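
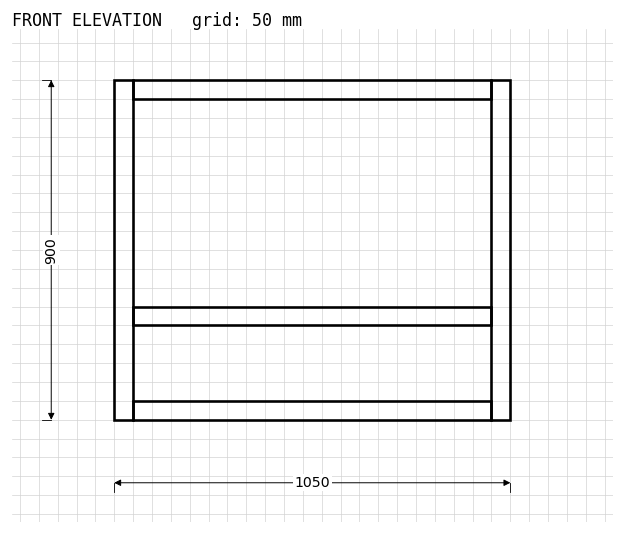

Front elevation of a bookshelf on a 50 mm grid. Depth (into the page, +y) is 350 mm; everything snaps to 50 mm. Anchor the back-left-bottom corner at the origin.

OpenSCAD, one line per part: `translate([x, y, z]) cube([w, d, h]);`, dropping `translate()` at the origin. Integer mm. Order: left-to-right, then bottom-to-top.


cube([50, 350, 900]);
translate([50, 0, 0]) cube([950, 350, 50]);
translate([50, 0, 250]) cube([950, 350, 50]);
translate([50, 0, 850]) cube([950, 350, 50]);
translate([1000, 0, 0]) cube([50, 350, 900]);


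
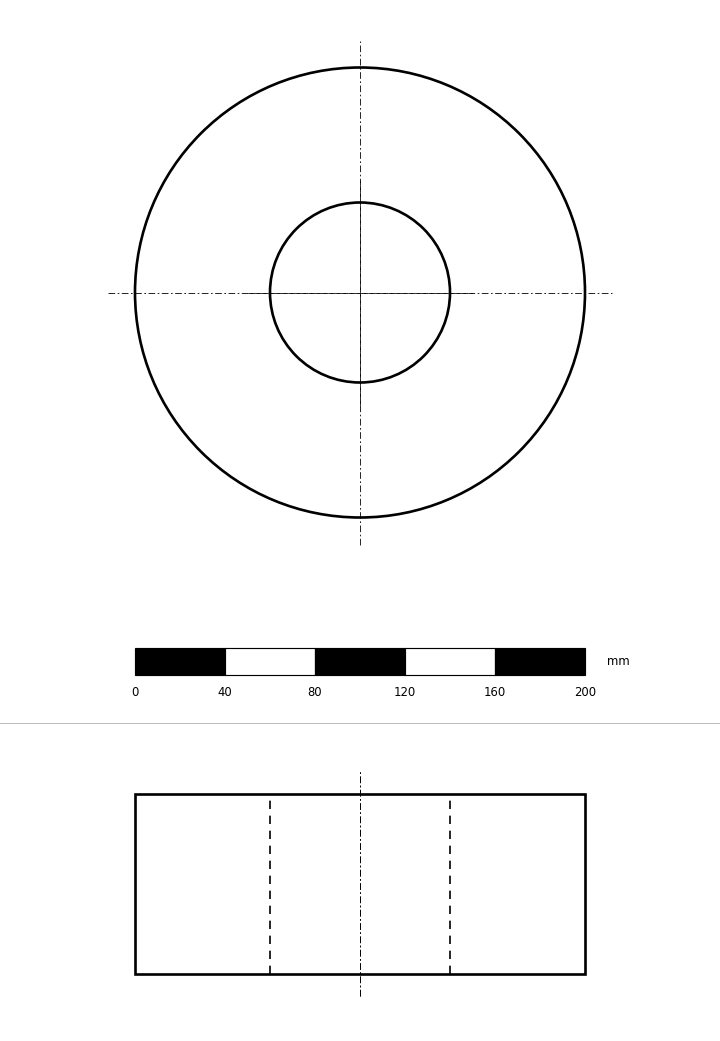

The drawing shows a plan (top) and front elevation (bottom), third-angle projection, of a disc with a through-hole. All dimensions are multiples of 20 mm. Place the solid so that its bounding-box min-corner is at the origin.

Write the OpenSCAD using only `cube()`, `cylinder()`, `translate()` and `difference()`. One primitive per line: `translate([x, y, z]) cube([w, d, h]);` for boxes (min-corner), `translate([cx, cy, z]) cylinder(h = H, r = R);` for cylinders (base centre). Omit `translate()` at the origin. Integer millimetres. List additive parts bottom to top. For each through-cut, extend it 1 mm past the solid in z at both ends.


difference() {
  translate([100, 100, 0]) cylinder(h = 80, r = 100);
  translate([100, 100, -1]) cylinder(h = 82, r = 40);
}


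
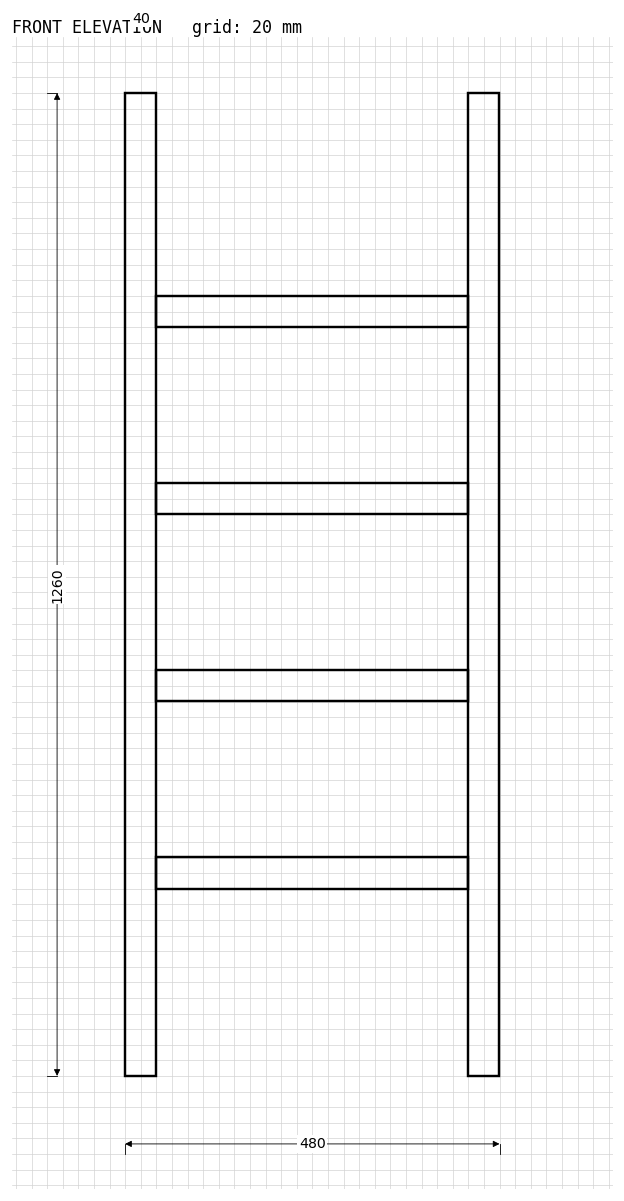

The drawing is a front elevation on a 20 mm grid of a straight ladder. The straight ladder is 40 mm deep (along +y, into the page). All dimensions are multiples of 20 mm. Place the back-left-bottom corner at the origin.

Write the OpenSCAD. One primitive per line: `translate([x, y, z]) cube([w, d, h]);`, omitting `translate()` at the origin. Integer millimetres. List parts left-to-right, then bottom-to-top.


cube([40, 40, 1260]);
translate([40, 0, 240]) cube([400, 40, 40]);
translate([40, 0, 480]) cube([400, 40, 40]);
translate([40, 0, 720]) cube([400, 40, 40]);
translate([40, 0, 960]) cube([400, 40, 40]);
translate([440, 0, 0]) cube([40, 40, 1260]);


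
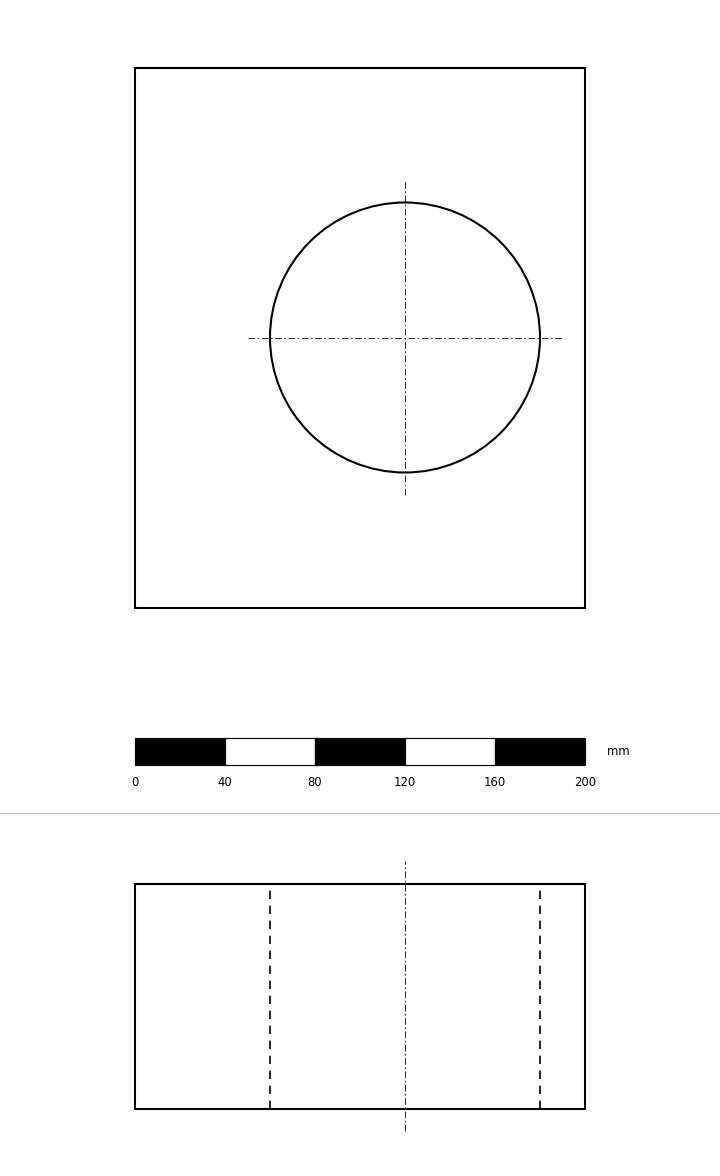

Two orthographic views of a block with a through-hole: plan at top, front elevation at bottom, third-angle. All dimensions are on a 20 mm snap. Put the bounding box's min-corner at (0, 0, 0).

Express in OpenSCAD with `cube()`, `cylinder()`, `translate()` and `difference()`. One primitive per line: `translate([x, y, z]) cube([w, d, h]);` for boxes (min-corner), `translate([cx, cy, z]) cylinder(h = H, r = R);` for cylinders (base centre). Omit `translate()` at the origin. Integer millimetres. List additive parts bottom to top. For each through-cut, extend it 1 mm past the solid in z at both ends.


difference() {
  cube([200, 240, 100]);
  translate([120, 120, -1]) cylinder(h = 102, r = 60);
}


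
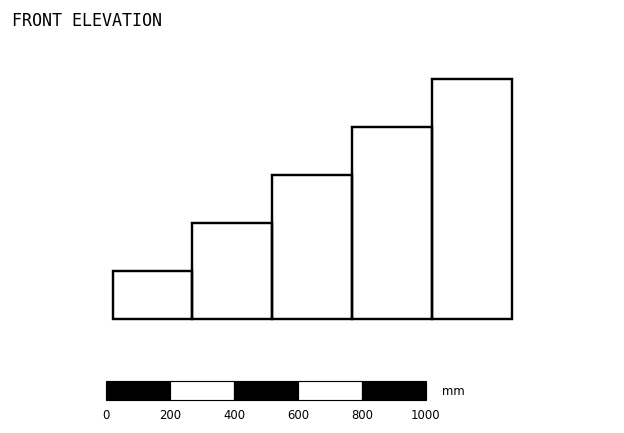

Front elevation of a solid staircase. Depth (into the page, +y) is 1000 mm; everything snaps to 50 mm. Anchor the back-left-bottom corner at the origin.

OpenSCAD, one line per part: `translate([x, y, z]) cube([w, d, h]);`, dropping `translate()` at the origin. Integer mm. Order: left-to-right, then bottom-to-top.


cube([250, 1000, 150]);
translate([250, 0, 0]) cube([250, 1000, 300]);
translate([500, 0, 0]) cube([250, 1000, 450]);
translate([750, 0, 0]) cube([250, 1000, 600]);
translate([1000, 0, 0]) cube([250, 1000, 750]);


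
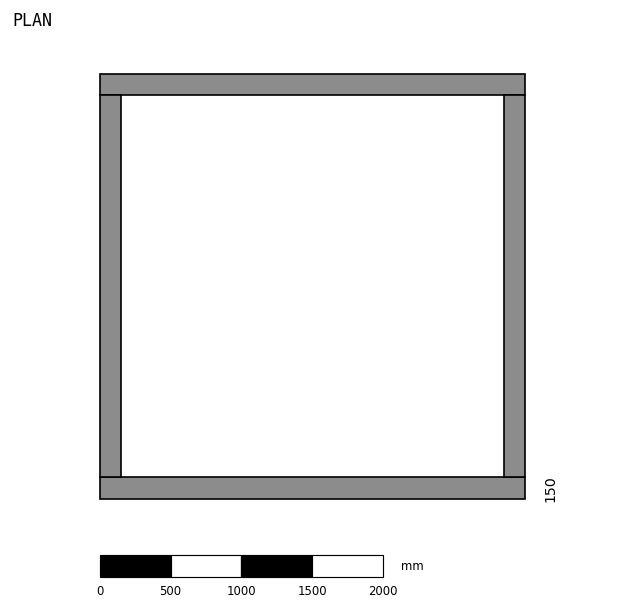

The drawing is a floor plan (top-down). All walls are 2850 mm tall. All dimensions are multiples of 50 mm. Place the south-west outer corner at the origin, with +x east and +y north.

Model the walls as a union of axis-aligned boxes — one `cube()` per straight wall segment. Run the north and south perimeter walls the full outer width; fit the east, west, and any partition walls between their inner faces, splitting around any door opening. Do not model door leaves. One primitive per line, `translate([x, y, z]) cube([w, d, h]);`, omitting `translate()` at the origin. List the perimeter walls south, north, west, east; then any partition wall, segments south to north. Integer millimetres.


cube([3000, 150, 2850]);
translate([0, 2850, 0]) cube([3000, 150, 2850]);
translate([0, 150, 0]) cube([150, 2700, 2850]);
translate([2850, 150, 0]) cube([150, 2700, 2850]);


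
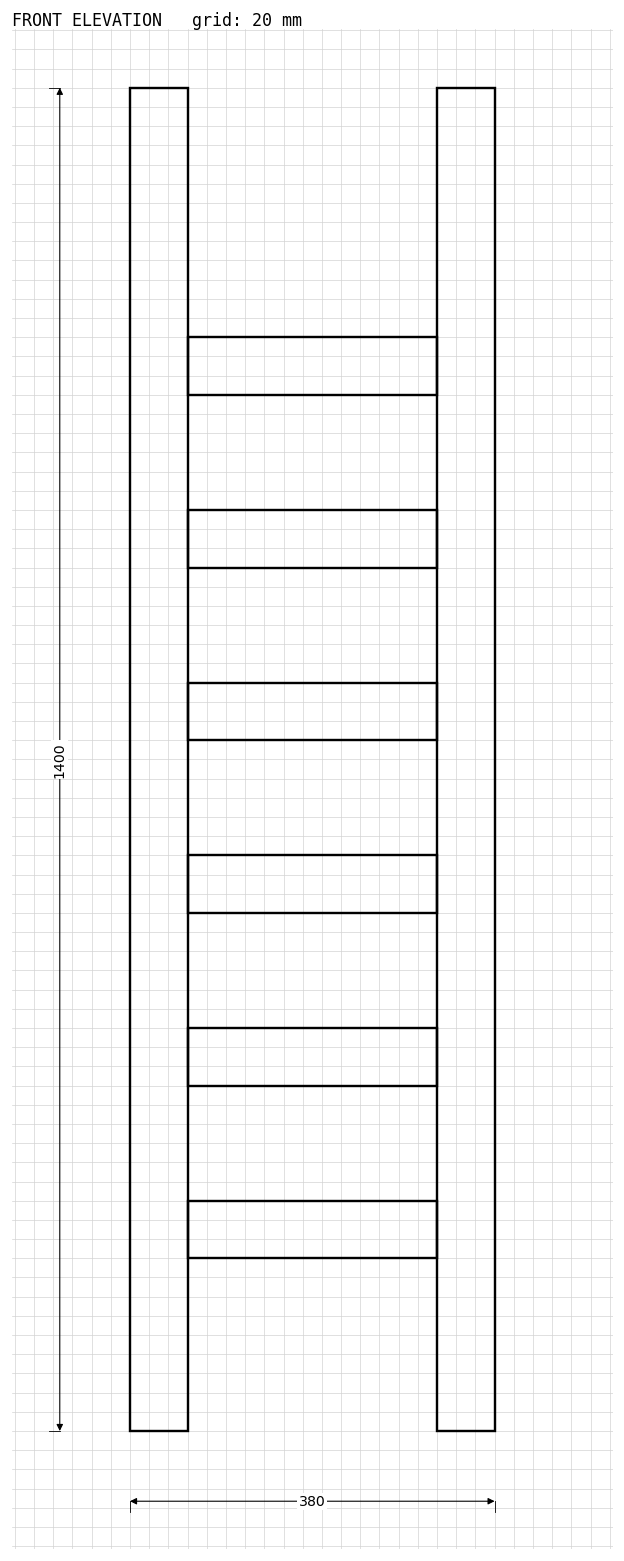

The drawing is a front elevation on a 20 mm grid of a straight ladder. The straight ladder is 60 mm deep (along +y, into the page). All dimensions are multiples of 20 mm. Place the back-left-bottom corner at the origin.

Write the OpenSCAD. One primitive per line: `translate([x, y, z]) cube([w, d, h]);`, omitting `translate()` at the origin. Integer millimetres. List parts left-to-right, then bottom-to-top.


cube([60, 60, 1400]);
translate([60, 0, 180]) cube([260, 60, 60]);
translate([60, 0, 360]) cube([260, 60, 60]);
translate([60, 0, 540]) cube([260, 60, 60]);
translate([60, 0, 720]) cube([260, 60, 60]);
translate([60, 0, 900]) cube([260, 60, 60]);
translate([60, 0, 1080]) cube([260, 60, 60]);
translate([320, 0, 0]) cube([60, 60, 1400]);


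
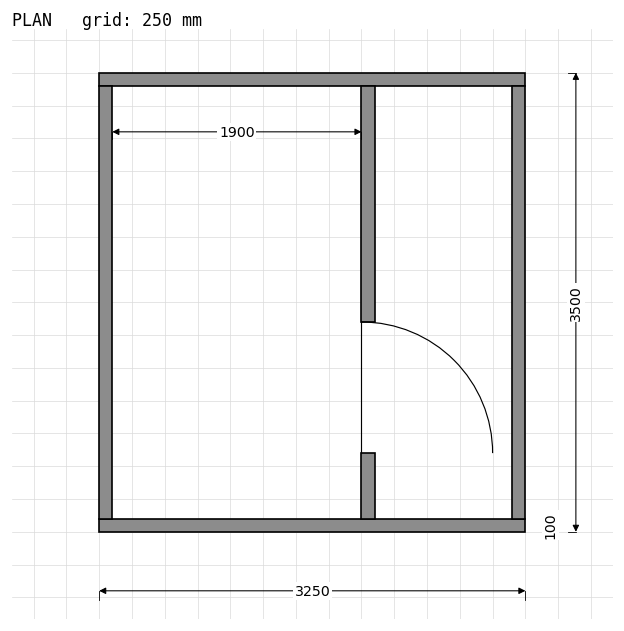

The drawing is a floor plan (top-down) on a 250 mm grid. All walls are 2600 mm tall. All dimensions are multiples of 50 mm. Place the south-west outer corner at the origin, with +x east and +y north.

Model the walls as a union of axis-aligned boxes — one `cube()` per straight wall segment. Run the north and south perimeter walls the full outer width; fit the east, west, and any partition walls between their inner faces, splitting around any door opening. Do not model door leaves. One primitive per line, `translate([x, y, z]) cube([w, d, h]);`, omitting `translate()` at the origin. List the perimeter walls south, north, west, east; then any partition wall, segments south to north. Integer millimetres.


cube([3250, 100, 2600]);
translate([0, 3400, 0]) cube([3250, 100, 2600]);
translate([0, 100, 0]) cube([100, 3300, 2600]);
translate([3150, 100, 0]) cube([100, 3300, 2600]);
translate([2000, 100, 0]) cube([100, 500, 2600]);
translate([2000, 1600, 0]) cube([100, 1800, 2600]);


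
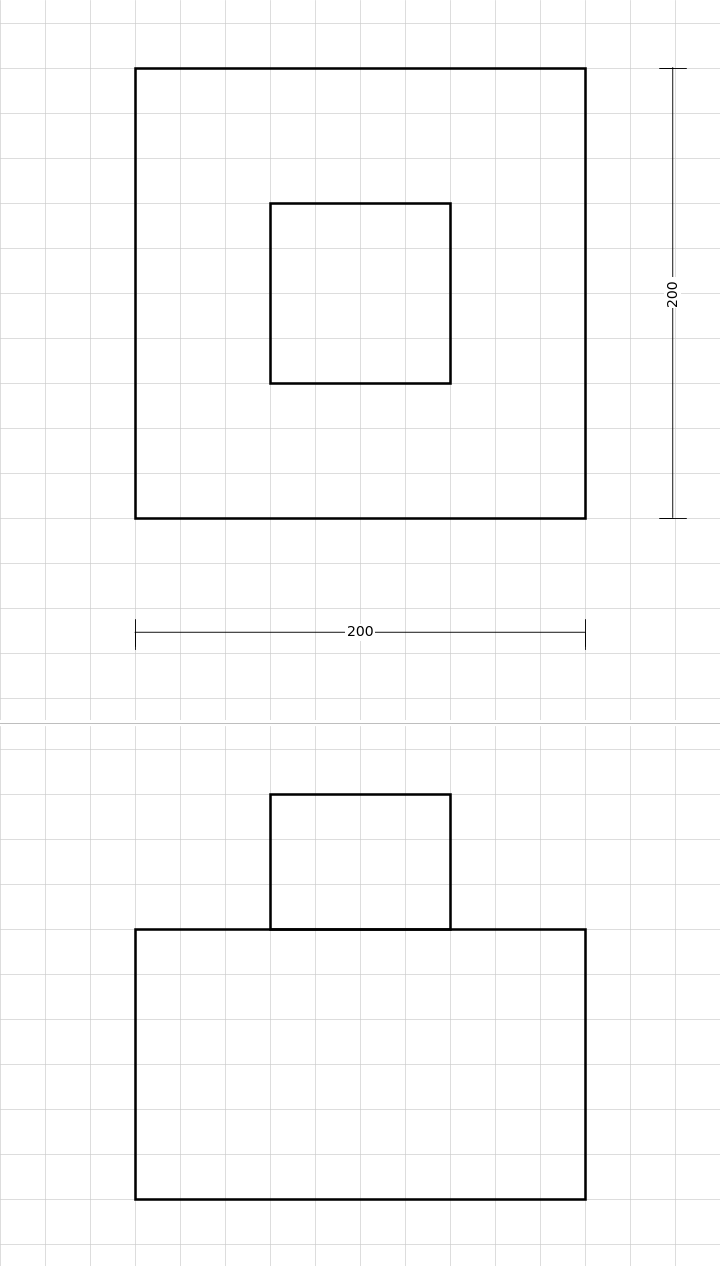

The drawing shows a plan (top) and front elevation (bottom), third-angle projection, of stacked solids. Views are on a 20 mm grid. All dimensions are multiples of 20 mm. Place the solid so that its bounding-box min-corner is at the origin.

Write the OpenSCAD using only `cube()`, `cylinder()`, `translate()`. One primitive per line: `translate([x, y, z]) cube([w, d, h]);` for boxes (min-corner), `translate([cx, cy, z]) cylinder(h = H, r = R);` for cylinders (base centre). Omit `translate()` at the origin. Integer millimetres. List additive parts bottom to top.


cube([200, 200, 120]);
translate([60, 60, 120]) cube([80, 80, 60]);


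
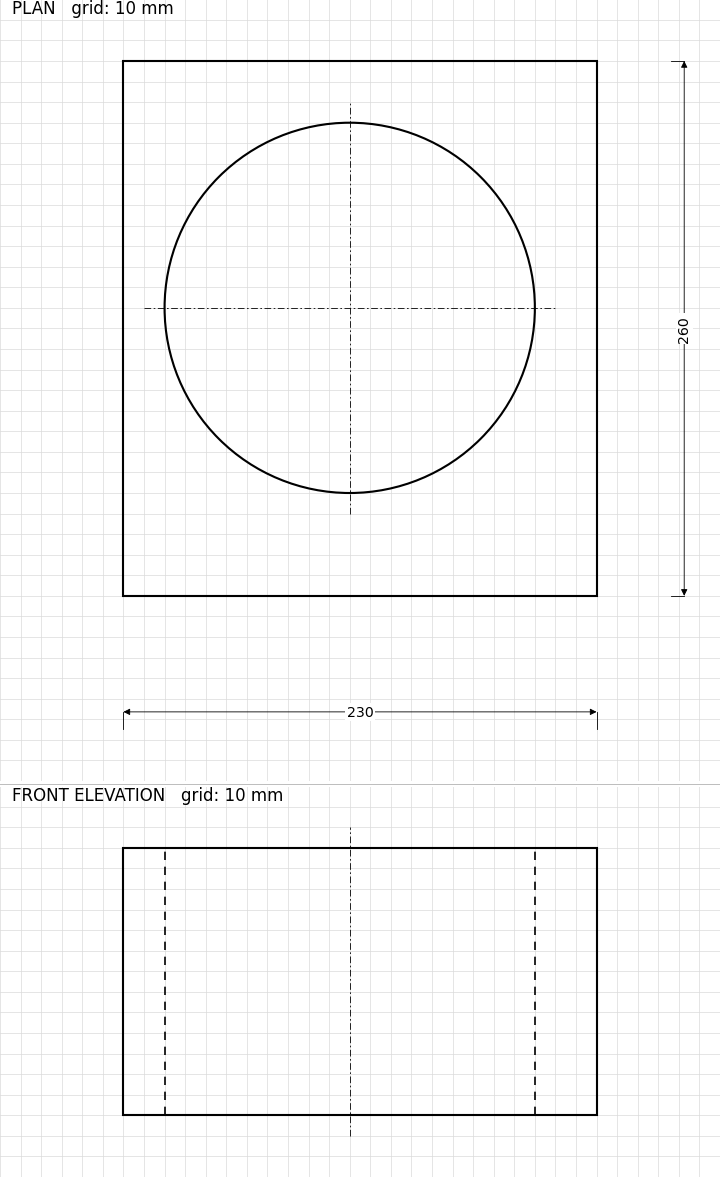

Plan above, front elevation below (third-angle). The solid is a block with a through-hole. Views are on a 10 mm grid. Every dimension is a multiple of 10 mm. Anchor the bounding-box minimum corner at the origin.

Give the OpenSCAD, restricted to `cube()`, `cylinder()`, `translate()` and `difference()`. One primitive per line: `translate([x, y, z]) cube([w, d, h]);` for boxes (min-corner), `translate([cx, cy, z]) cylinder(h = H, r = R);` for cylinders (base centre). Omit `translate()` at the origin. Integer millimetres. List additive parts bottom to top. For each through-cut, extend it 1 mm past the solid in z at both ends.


difference() {
  cube([230, 260, 130]);
  translate([110, 140, -1]) cylinder(h = 132, r = 90);
}


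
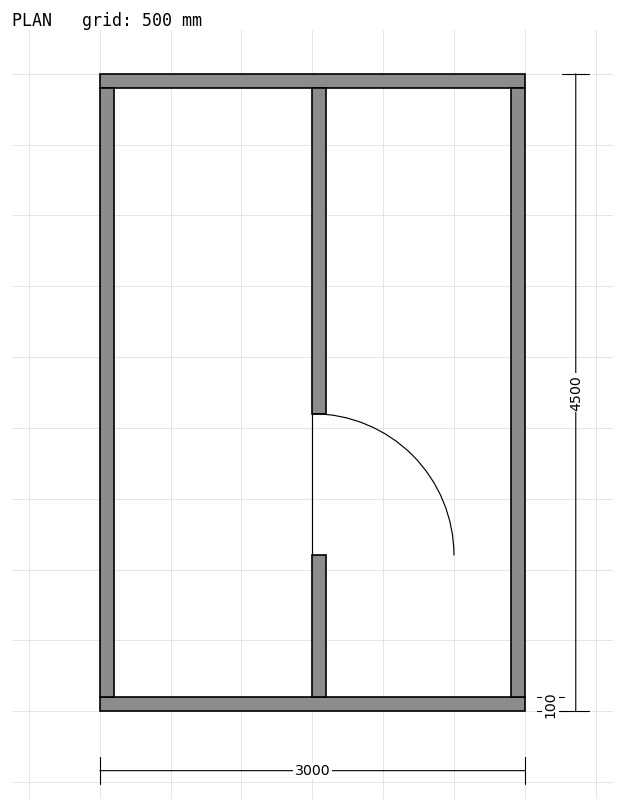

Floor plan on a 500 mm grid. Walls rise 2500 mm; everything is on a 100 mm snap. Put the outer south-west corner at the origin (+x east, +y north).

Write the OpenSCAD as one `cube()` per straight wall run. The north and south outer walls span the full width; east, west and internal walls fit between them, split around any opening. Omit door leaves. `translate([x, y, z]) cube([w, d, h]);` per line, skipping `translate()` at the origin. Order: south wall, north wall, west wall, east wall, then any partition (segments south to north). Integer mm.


cube([3000, 100, 2500]);
translate([0, 4400, 0]) cube([3000, 100, 2500]);
translate([0, 100, 0]) cube([100, 4300, 2500]);
translate([2900, 100, 0]) cube([100, 4300, 2500]);
translate([1500, 100, 0]) cube([100, 1000, 2500]);
translate([1500, 2100, 0]) cube([100, 2300, 2500]);


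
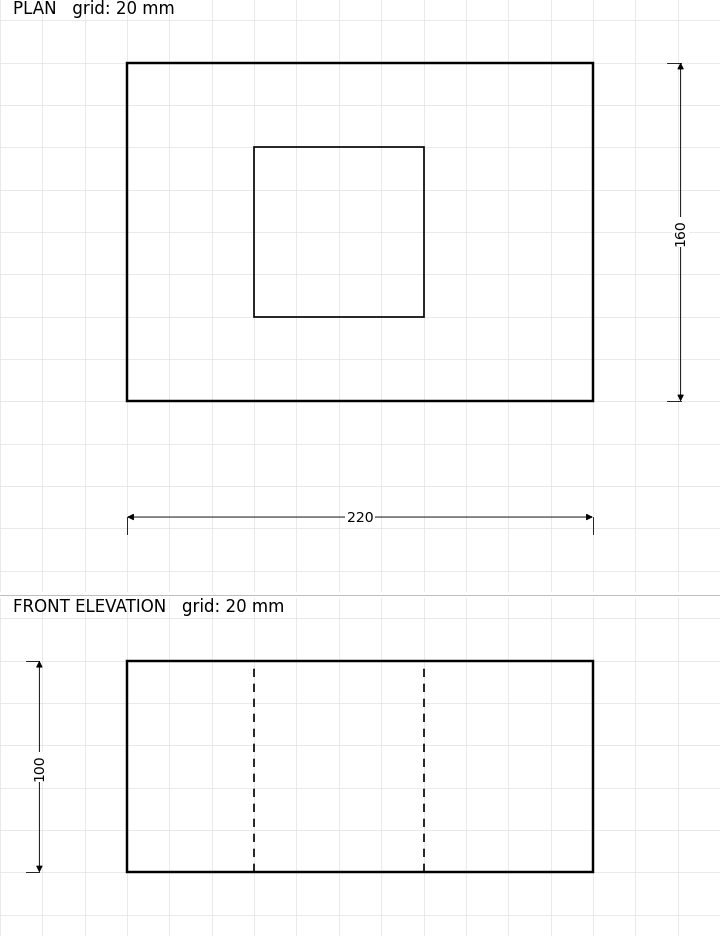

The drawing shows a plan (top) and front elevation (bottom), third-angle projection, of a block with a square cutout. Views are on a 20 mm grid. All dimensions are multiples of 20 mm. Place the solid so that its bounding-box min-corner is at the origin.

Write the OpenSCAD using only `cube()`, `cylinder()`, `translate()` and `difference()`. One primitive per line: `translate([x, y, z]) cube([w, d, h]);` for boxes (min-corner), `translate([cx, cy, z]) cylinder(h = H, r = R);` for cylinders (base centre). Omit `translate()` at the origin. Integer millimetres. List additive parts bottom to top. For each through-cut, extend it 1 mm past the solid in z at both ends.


difference() {
  cube([220, 160, 100]);
  translate([60, 40, -1]) cube([80, 80, 102]);
}


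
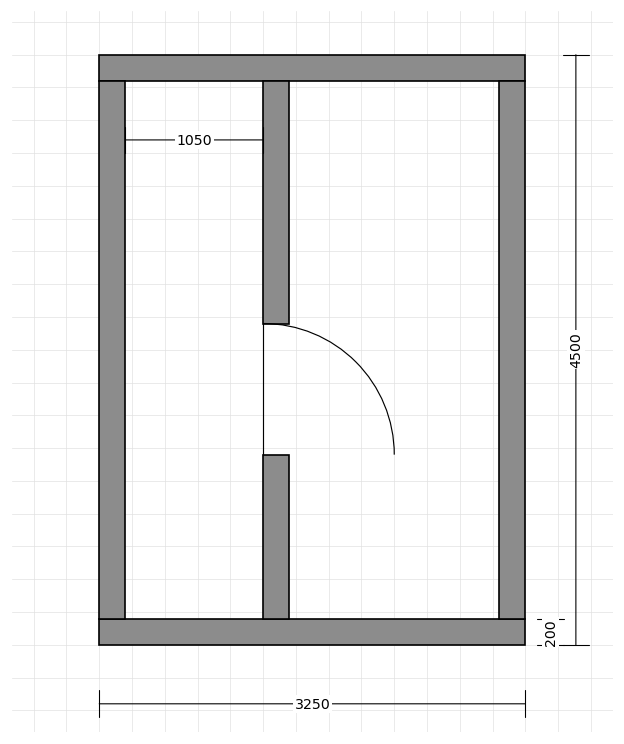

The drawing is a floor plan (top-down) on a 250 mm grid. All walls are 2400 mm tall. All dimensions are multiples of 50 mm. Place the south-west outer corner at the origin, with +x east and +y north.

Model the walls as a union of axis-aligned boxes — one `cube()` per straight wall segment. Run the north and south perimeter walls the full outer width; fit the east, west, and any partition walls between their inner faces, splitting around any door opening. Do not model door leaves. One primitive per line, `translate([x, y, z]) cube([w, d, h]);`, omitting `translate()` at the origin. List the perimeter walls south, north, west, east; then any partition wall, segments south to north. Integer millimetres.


cube([3250, 200, 2400]);
translate([0, 4300, 0]) cube([3250, 200, 2400]);
translate([0, 200, 0]) cube([200, 4100, 2400]);
translate([3050, 200, 0]) cube([200, 4100, 2400]);
translate([1250, 200, 0]) cube([200, 1250, 2400]);
translate([1250, 2450, 0]) cube([200, 1850, 2400]);


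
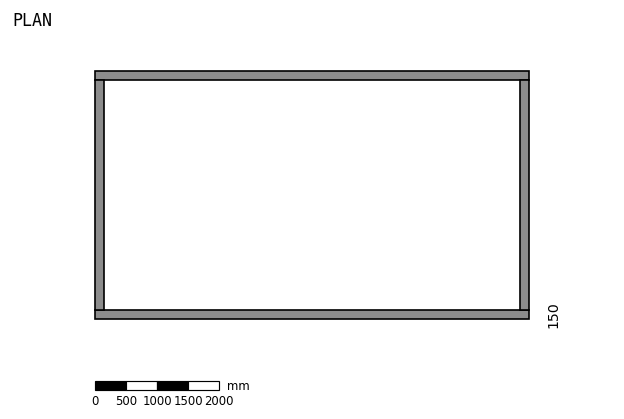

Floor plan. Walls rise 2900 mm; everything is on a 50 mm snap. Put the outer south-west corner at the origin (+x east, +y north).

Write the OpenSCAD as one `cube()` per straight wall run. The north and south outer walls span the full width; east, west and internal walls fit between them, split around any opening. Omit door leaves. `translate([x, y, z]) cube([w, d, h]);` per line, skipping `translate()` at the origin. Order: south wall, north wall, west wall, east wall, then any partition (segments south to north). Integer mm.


cube([7000, 150, 2900]);
translate([0, 3850, 0]) cube([7000, 150, 2900]);
translate([0, 150, 0]) cube([150, 3700, 2900]);
translate([6850, 150, 0]) cube([150, 3700, 2900]);


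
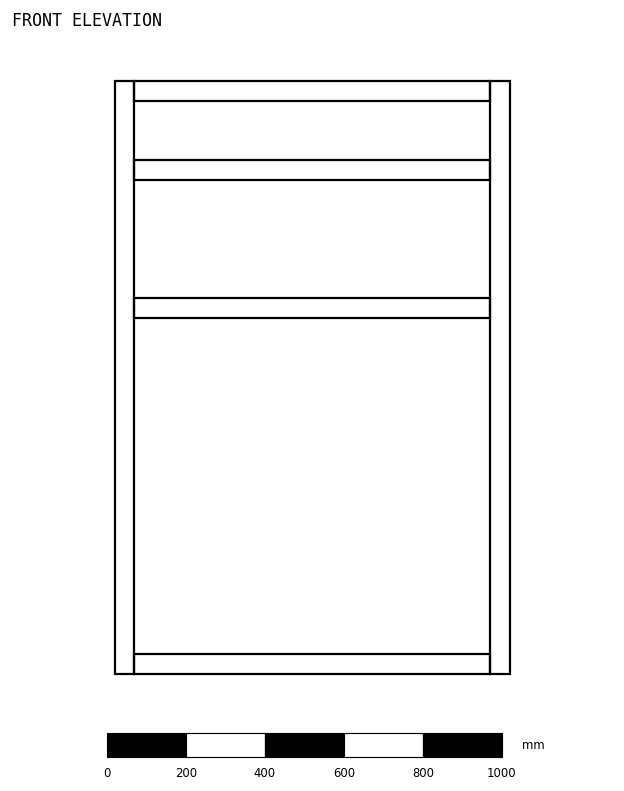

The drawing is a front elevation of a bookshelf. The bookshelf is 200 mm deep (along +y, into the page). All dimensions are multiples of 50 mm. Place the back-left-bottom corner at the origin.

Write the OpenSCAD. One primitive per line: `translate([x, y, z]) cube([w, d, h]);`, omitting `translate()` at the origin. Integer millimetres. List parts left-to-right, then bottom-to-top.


cube([50, 200, 1500]);
translate([50, 0, 0]) cube([900, 200, 50]);
translate([50, 0, 900]) cube([900, 200, 50]);
translate([50, 0, 1250]) cube([900, 200, 50]);
translate([50, 0, 1450]) cube([900, 200, 50]);
translate([950, 0, 0]) cube([50, 200, 1500]);


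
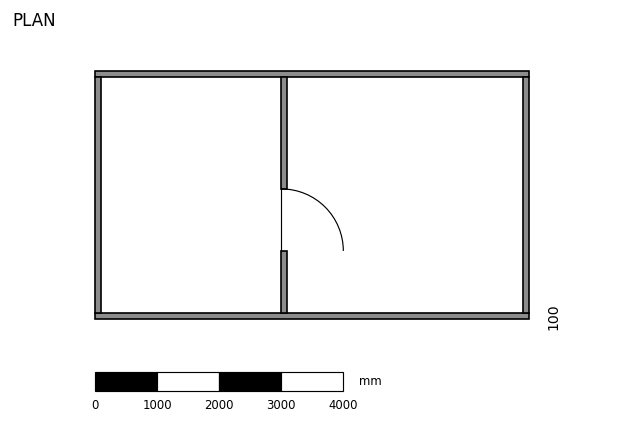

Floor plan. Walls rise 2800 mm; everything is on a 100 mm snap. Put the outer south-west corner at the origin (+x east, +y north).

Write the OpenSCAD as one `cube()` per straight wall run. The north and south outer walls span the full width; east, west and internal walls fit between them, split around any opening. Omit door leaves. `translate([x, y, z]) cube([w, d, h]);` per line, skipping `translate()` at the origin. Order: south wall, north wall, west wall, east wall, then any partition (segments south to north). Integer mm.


cube([7000, 100, 2800]);
translate([0, 3900, 0]) cube([7000, 100, 2800]);
translate([0, 100, 0]) cube([100, 3800, 2800]);
translate([6900, 100, 0]) cube([100, 3800, 2800]);
translate([3000, 100, 0]) cube([100, 1000, 2800]);
translate([3000, 2100, 0]) cube([100, 1800, 2800]);


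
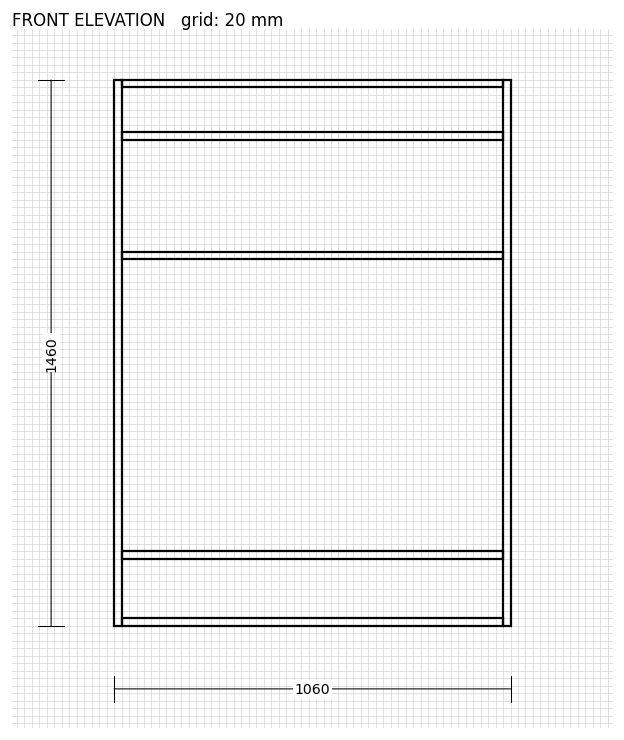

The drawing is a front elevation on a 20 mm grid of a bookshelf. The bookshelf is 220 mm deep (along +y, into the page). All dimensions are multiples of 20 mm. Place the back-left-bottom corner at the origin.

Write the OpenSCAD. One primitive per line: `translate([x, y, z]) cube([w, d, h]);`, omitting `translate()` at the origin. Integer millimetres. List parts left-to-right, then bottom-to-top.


cube([20, 220, 1460]);
translate([20, 0, 0]) cube([1020, 220, 20]);
translate([20, 0, 180]) cube([1020, 220, 20]);
translate([20, 0, 980]) cube([1020, 220, 20]);
translate([20, 0, 1300]) cube([1020, 220, 20]);
translate([20, 0, 1440]) cube([1020, 220, 20]);
translate([1040, 0, 0]) cube([20, 220, 1460]);


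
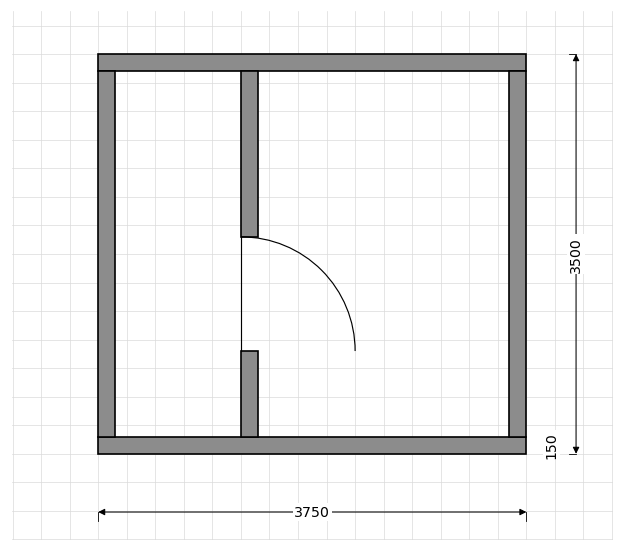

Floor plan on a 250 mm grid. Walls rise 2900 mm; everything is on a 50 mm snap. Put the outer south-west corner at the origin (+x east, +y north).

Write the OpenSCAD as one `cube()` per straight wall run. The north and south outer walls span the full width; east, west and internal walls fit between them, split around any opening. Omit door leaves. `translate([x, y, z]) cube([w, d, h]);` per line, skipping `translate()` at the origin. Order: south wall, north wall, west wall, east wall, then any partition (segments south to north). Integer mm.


cube([3750, 150, 2900]);
translate([0, 3350, 0]) cube([3750, 150, 2900]);
translate([0, 150, 0]) cube([150, 3200, 2900]);
translate([3600, 150, 0]) cube([150, 3200, 2900]);
translate([1250, 150, 0]) cube([150, 750, 2900]);
translate([1250, 1900, 0]) cube([150, 1450, 2900]);


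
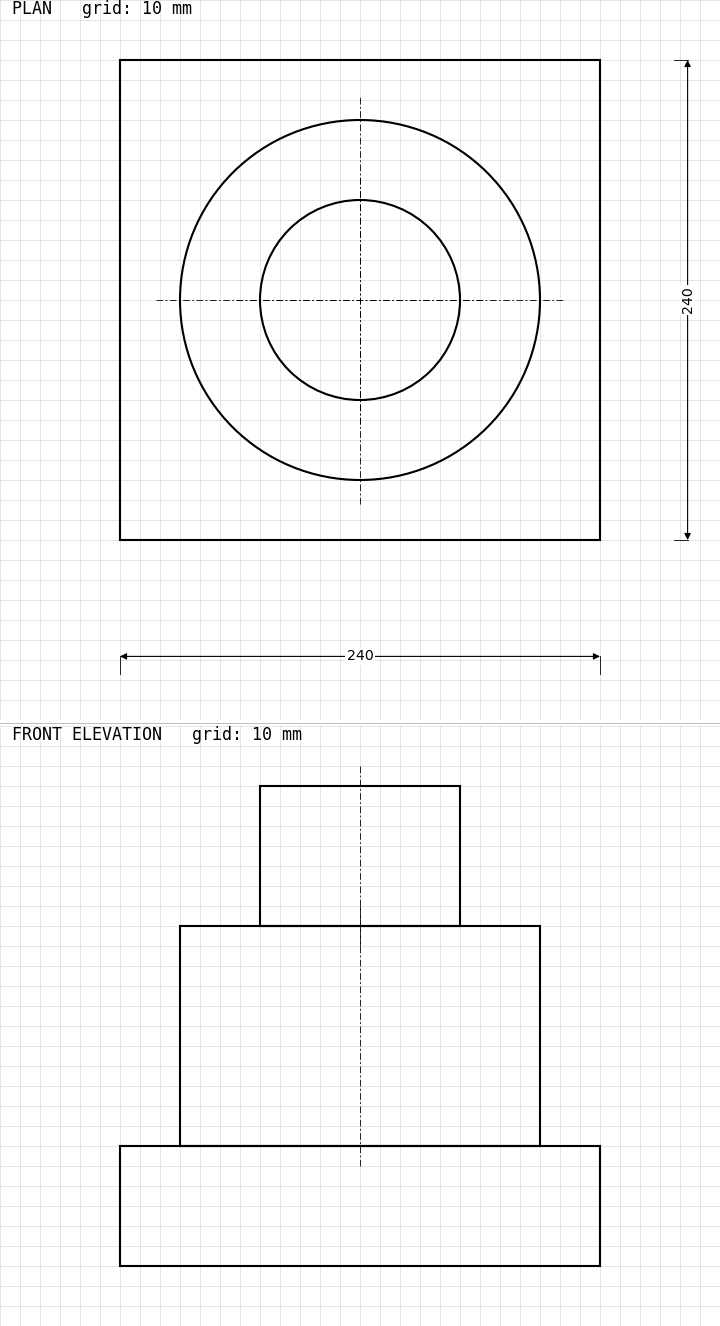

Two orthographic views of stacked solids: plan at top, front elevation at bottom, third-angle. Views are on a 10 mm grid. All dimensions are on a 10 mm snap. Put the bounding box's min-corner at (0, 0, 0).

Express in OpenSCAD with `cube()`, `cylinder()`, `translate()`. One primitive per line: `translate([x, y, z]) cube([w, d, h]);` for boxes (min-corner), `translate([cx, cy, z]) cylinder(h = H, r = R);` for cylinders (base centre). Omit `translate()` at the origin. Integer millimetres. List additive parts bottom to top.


cube([240, 240, 60]);
translate([120, 120, 60]) cylinder(h = 110, r = 90);
translate([120, 120, 170]) cylinder(h = 70, r = 50);


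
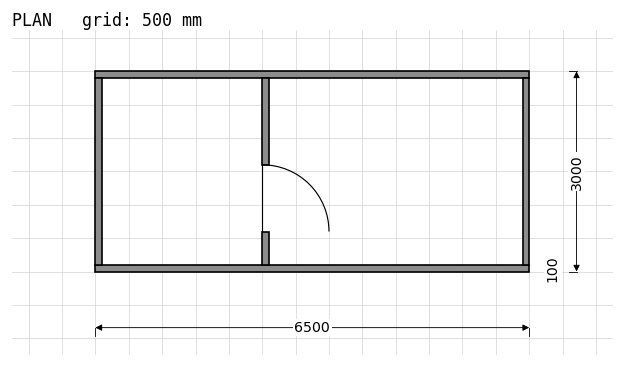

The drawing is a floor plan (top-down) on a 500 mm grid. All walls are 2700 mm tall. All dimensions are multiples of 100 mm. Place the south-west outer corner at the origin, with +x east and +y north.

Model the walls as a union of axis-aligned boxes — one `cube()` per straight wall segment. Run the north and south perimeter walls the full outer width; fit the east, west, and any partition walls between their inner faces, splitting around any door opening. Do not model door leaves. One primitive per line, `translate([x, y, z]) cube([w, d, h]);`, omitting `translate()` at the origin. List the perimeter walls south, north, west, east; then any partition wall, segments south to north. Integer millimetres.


cube([6500, 100, 2700]);
translate([0, 2900, 0]) cube([6500, 100, 2700]);
translate([0, 100, 0]) cube([100, 2800, 2700]);
translate([6400, 100, 0]) cube([100, 2800, 2700]);
translate([2500, 100, 0]) cube([100, 500, 2700]);
translate([2500, 1600, 0]) cube([100, 1300, 2700]);


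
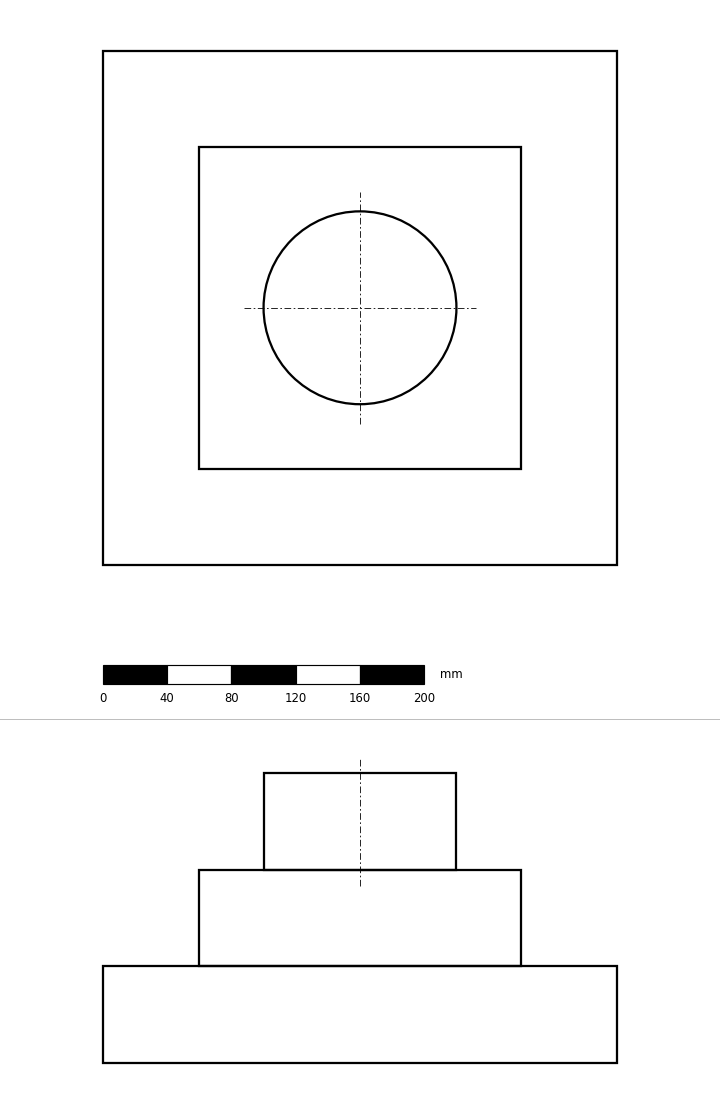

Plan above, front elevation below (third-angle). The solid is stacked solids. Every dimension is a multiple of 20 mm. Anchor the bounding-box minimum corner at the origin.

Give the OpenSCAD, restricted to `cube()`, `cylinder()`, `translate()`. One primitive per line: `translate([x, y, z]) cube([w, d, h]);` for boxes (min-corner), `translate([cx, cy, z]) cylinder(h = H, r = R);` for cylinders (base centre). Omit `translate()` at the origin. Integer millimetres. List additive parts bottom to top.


cube([320, 320, 60]);
translate([60, 60, 60]) cube([200, 200, 60]);
translate([160, 160, 120]) cylinder(h = 60, r = 60);


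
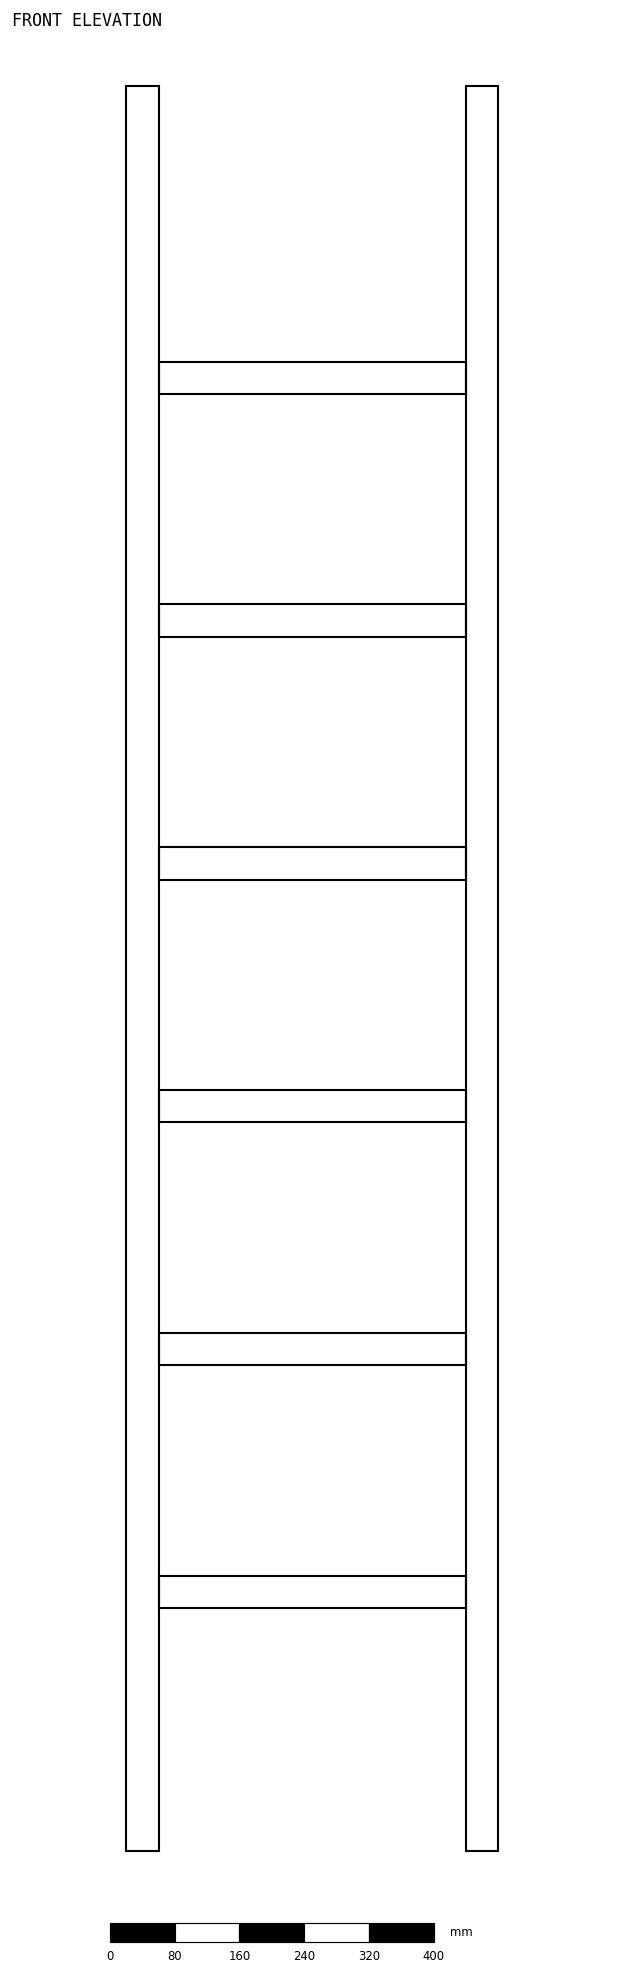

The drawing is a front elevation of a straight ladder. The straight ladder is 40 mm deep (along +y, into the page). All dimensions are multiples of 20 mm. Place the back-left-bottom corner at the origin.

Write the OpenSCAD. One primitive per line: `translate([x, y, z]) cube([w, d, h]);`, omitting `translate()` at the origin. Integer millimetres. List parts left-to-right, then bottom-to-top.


cube([40, 40, 2180]);
translate([40, 0, 300]) cube([380, 40, 40]);
translate([40, 0, 600]) cube([380, 40, 40]);
translate([40, 0, 900]) cube([380, 40, 40]);
translate([40, 0, 1200]) cube([380, 40, 40]);
translate([40, 0, 1500]) cube([380, 40, 40]);
translate([40, 0, 1800]) cube([380, 40, 40]);
translate([420, 0, 0]) cube([40, 40, 2180]);


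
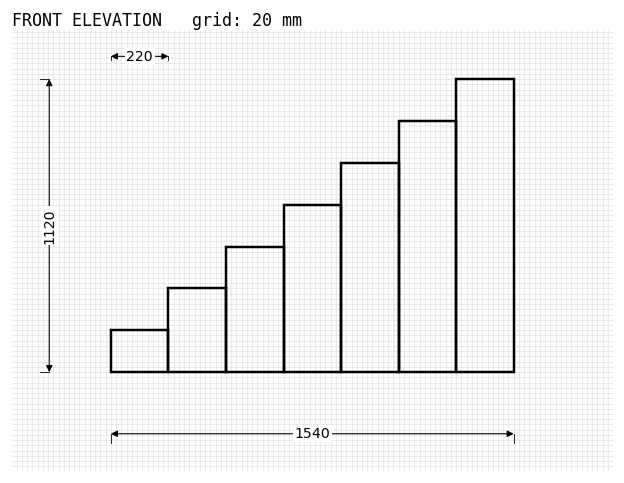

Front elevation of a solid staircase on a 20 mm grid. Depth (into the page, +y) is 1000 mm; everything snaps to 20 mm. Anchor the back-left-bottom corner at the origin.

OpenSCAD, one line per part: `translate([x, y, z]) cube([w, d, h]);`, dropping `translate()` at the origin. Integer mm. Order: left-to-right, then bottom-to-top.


cube([220, 1000, 160]);
translate([220, 0, 0]) cube([220, 1000, 320]);
translate([440, 0, 0]) cube([220, 1000, 480]);
translate([660, 0, 0]) cube([220, 1000, 640]);
translate([880, 0, 0]) cube([220, 1000, 800]);
translate([1100, 0, 0]) cube([220, 1000, 960]);
translate([1320, 0, 0]) cube([220, 1000, 1120]);


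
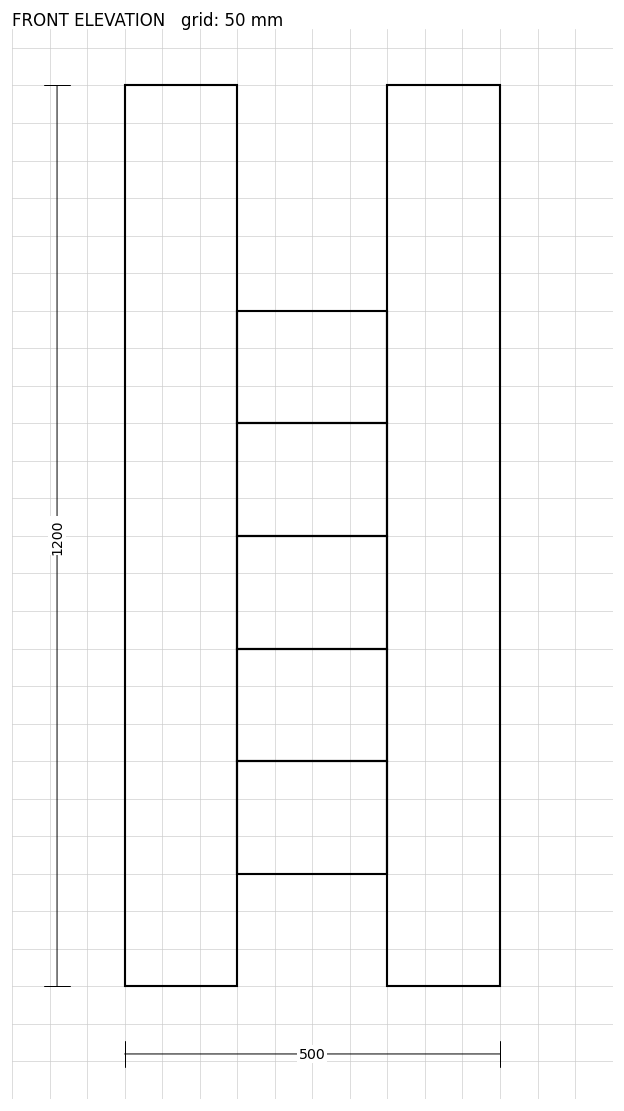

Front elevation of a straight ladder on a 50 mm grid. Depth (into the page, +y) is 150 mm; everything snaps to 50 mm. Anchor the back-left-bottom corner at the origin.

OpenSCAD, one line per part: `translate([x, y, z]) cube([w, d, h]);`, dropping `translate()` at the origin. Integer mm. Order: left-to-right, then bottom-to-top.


cube([150, 150, 1200]);
translate([150, 0, 150]) cube([200, 150, 150]);
translate([150, 0, 300]) cube([200, 150, 150]);
translate([150, 0, 450]) cube([200, 150, 150]);
translate([150, 0, 600]) cube([200, 150, 150]);
translate([150, 0, 750]) cube([200, 150, 150]);
translate([350, 0, 0]) cube([150, 150, 1200]);


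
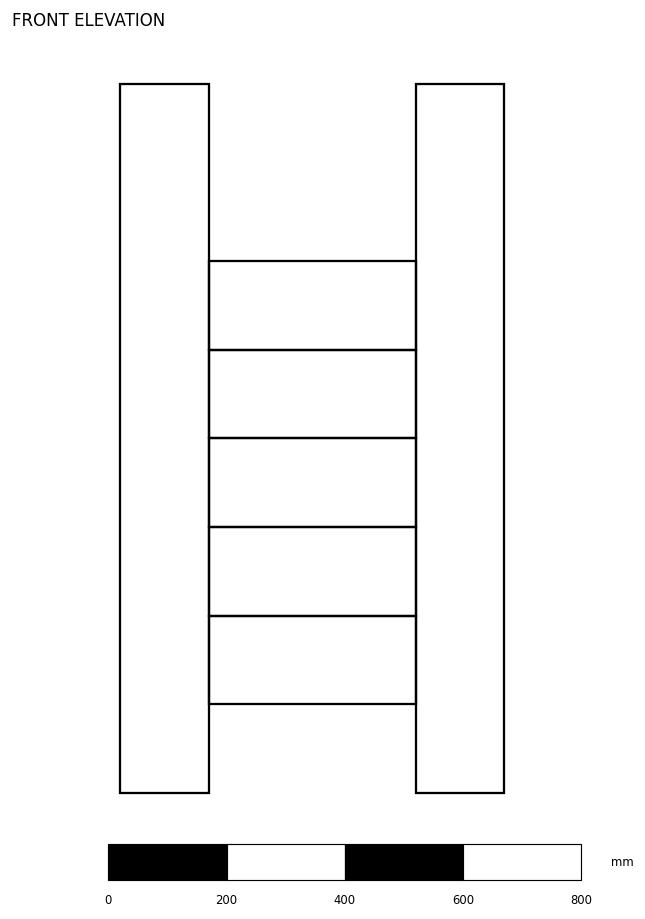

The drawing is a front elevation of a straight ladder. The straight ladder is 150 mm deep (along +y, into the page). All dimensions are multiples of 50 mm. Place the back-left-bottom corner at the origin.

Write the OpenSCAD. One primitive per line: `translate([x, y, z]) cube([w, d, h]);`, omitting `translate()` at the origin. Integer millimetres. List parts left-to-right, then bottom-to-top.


cube([150, 150, 1200]);
translate([150, 0, 150]) cube([350, 150, 150]);
translate([150, 0, 300]) cube([350, 150, 150]);
translate([150, 0, 450]) cube([350, 150, 150]);
translate([150, 0, 600]) cube([350, 150, 150]);
translate([150, 0, 750]) cube([350, 150, 150]);
translate([500, 0, 0]) cube([150, 150, 1200]);


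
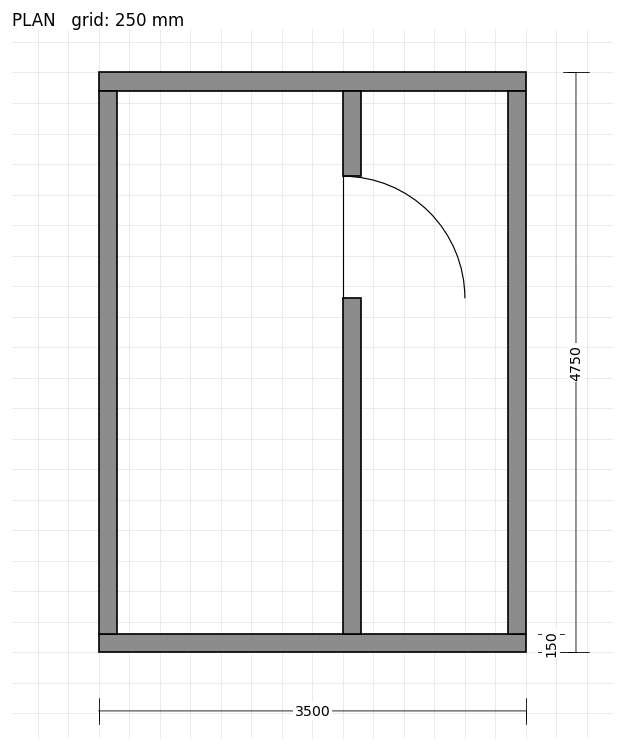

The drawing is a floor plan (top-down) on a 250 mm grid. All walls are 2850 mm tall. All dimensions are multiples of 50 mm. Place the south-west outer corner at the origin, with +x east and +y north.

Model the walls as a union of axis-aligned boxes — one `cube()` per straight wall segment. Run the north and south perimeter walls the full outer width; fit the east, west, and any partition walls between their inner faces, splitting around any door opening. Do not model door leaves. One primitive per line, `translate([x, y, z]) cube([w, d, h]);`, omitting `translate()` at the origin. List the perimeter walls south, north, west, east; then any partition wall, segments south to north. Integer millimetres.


cube([3500, 150, 2850]);
translate([0, 4600, 0]) cube([3500, 150, 2850]);
translate([0, 150, 0]) cube([150, 4450, 2850]);
translate([3350, 150, 0]) cube([150, 4450, 2850]);
translate([2000, 150, 0]) cube([150, 2750, 2850]);
translate([2000, 3900, 0]) cube([150, 700, 2850]);


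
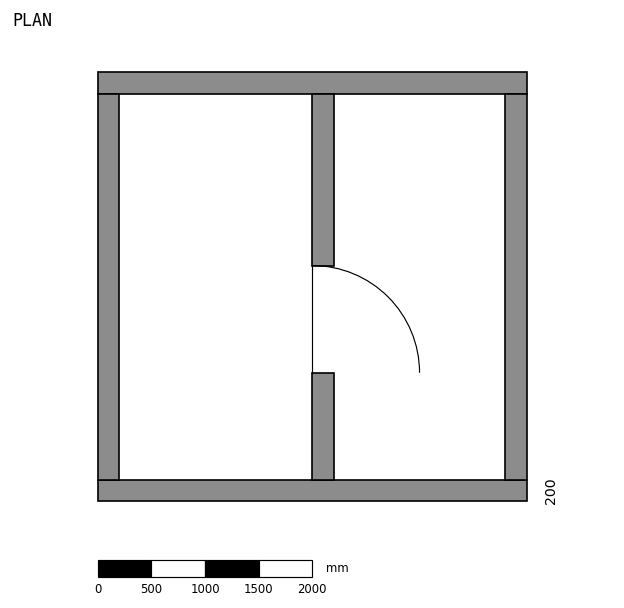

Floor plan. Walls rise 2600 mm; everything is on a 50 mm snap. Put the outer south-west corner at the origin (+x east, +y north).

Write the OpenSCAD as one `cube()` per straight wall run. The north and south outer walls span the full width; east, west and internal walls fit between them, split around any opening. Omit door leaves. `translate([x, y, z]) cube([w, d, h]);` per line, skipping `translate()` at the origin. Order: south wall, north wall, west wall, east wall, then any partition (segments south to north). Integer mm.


cube([4000, 200, 2600]);
translate([0, 3800, 0]) cube([4000, 200, 2600]);
translate([0, 200, 0]) cube([200, 3600, 2600]);
translate([3800, 200, 0]) cube([200, 3600, 2600]);
translate([2000, 200, 0]) cube([200, 1000, 2600]);
translate([2000, 2200, 0]) cube([200, 1600, 2600]);


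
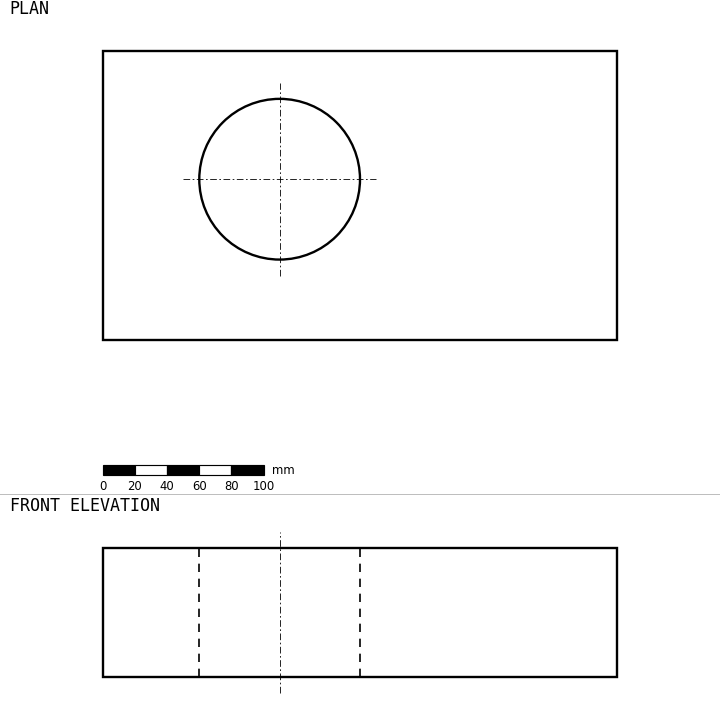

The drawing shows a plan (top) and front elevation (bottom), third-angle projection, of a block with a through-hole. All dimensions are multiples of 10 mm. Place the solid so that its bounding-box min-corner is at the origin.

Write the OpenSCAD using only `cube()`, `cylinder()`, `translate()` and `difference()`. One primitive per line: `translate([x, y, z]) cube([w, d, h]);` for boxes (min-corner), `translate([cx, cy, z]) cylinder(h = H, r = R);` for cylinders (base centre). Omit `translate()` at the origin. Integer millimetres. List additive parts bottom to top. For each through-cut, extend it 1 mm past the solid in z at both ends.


difference() {
  cube([320, 180, 80]);
  translate([110, 100, -1]) cylinder(h = 82, r = 50);
}


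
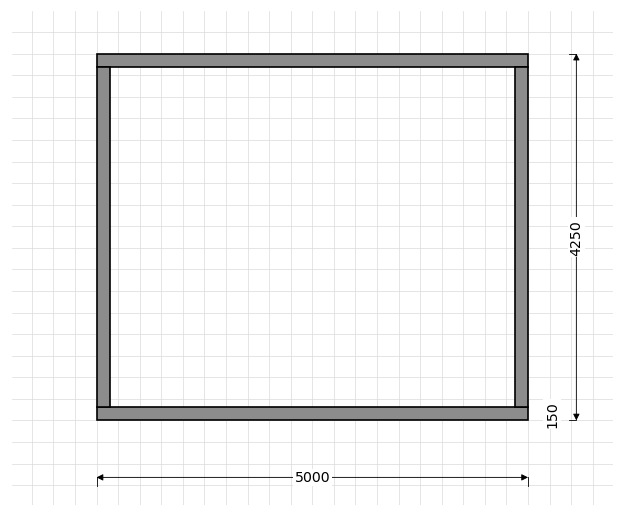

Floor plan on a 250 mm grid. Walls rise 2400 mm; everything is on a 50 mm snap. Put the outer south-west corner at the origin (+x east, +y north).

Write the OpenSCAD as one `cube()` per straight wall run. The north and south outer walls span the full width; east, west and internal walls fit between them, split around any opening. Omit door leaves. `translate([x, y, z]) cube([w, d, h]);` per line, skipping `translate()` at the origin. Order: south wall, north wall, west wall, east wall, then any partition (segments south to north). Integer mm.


cube([5000, 150, 2400]);
translate([0, 4100, 0]) cube([5000, 150, 2400]);
translate([0, 150, 0]) cube([150, 3950, 2400]);
translate([4850, 150, 0]) cube([150, 3950, 2400]);


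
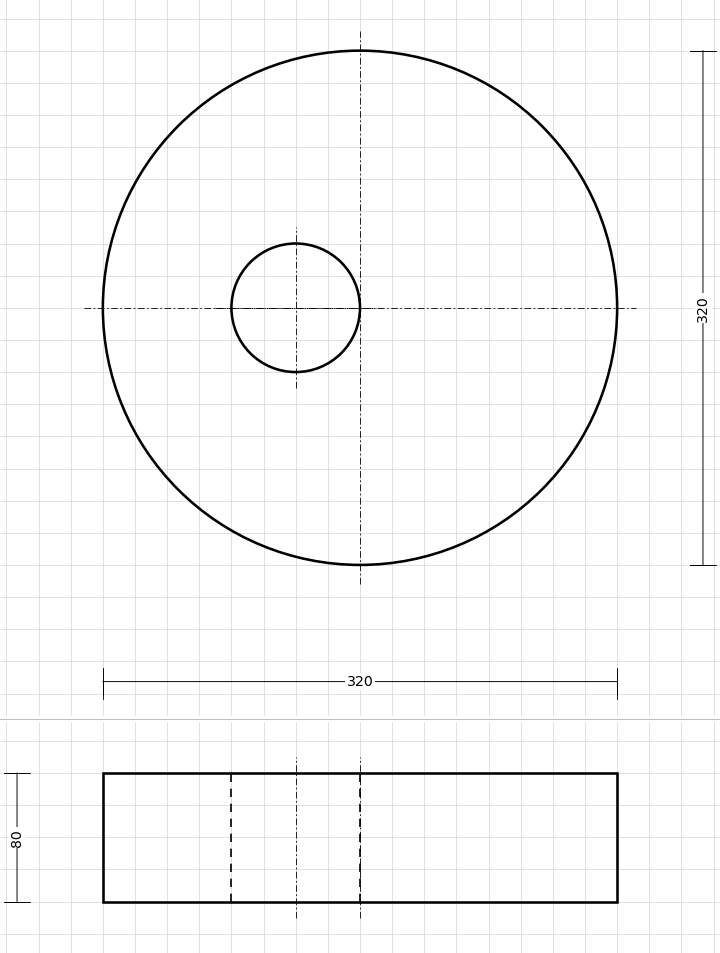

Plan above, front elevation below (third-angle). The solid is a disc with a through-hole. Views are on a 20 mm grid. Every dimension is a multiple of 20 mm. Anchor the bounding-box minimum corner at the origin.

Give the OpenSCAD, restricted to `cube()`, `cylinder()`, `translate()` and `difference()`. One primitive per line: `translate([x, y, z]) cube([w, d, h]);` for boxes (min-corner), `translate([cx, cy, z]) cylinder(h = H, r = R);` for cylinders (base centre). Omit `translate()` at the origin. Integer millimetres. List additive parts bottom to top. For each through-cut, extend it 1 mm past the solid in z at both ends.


difference() {
  translate([160, 160, 0]) cylinder(h = 80, r = 160);
  translate([120, 160, -1]) cylinder(h = 82, r = 40);
}


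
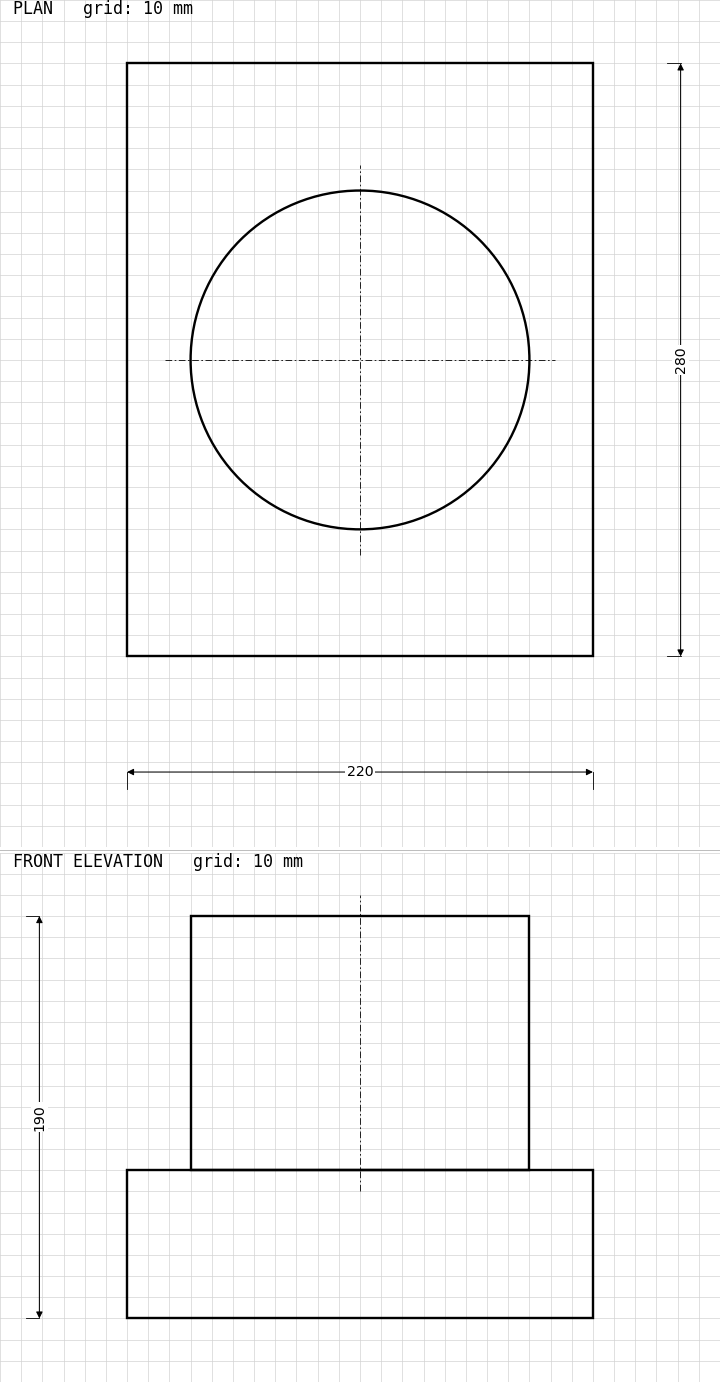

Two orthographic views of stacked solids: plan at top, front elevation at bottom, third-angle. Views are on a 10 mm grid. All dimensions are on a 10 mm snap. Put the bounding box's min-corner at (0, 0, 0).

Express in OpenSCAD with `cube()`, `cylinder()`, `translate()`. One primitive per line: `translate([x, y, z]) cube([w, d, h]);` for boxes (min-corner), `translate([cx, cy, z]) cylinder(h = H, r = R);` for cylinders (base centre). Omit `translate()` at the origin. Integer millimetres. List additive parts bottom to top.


cube([220, 280, 70]);
translate([110, 140, 70]) cylinder(h = 120, r = 80);


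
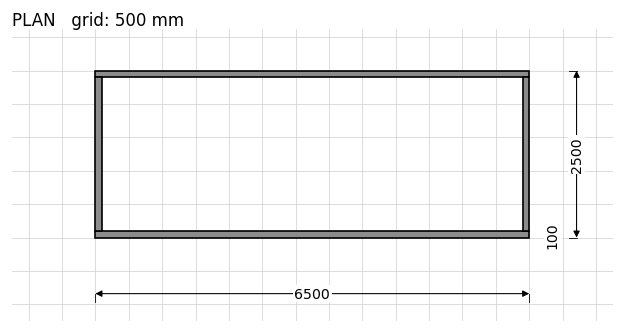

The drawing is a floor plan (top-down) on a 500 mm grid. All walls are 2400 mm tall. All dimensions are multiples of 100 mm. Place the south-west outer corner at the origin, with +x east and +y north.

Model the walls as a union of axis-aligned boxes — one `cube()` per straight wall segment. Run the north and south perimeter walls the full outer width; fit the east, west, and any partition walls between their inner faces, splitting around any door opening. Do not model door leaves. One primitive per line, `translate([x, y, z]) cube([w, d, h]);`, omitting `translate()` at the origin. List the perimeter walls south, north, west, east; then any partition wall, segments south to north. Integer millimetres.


cube([6500, 100, 2400]);
translate([0, 2400, 0]) cube([6500, 100, 2400]);
translate([0, 100, 0]) cube([100, 2300, 2400]);
translate([6400, 100, 0]) cube([100, 2300, 2400]);


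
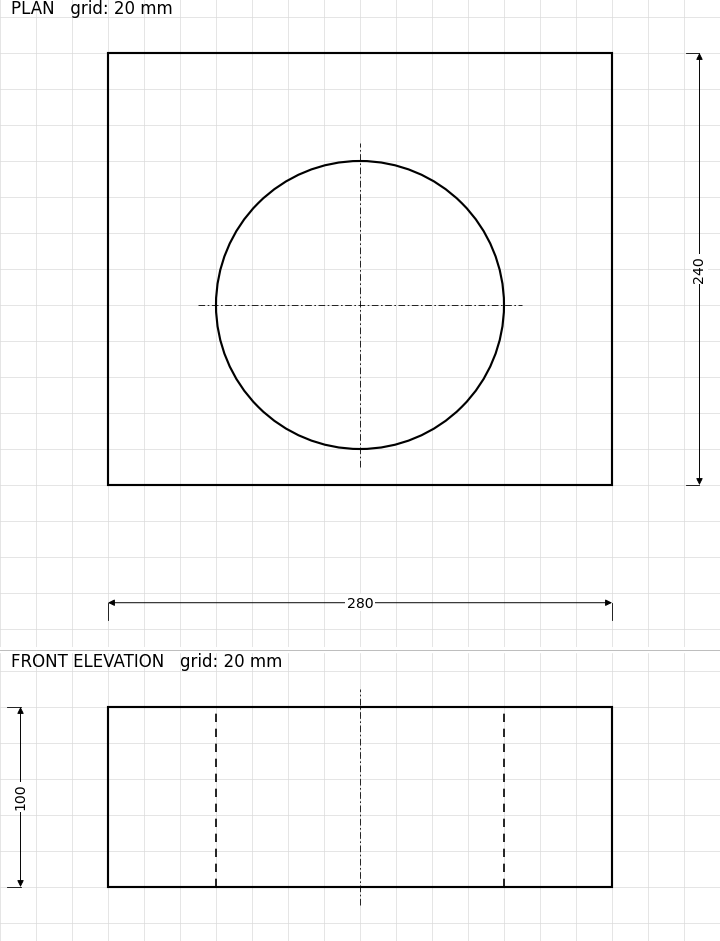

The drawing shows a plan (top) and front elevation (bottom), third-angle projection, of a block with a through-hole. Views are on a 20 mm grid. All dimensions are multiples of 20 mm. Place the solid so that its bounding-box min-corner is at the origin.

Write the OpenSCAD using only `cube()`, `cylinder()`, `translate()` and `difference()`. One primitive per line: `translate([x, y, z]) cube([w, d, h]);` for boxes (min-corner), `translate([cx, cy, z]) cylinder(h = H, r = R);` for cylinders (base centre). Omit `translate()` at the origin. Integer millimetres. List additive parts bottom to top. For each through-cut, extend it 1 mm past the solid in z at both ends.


difference() {
  cube([280, 240, 100]);
  translate([140, 100, -1]) cylinder(h = 102, r = 80);
}


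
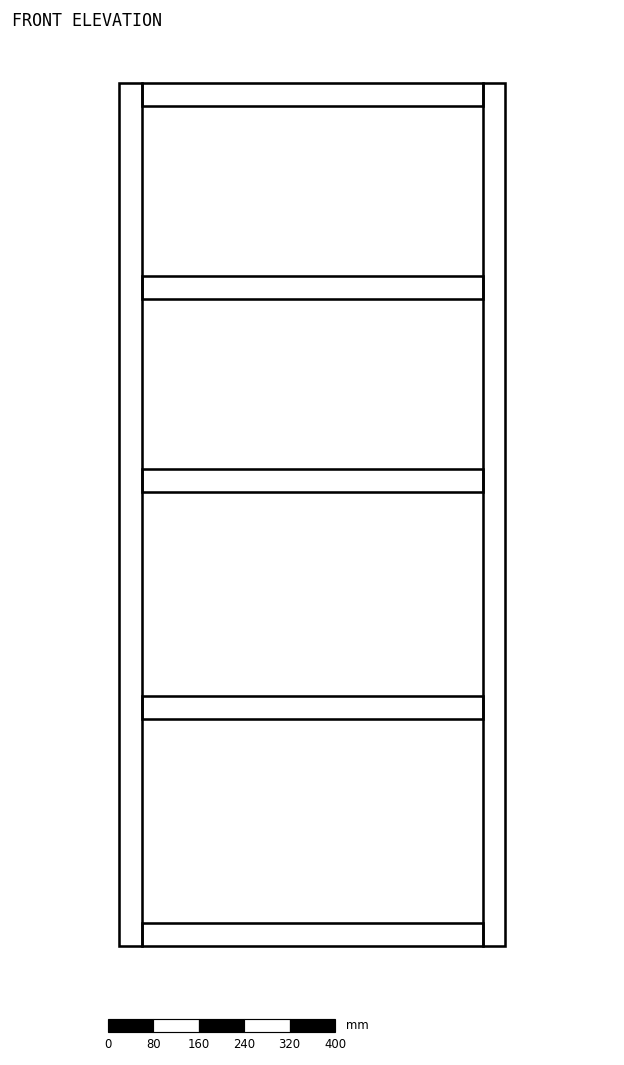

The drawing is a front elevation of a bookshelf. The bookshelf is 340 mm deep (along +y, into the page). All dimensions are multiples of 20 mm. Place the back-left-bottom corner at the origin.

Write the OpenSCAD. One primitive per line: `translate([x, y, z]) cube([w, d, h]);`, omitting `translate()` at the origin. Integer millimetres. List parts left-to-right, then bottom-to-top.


cube([40, 340, 1520]);
translate([40, 0, 0]) cube([600, 340, 40]);
translate([40, 0, 400]) cube([600, 340, 40]);
translate([40, 0, 800]) cube([600, 340, 40]);
translate([40, 0, 1140]) cube([600, 340, 40]);
translate([40, 0, 1480]) cube([600, 340, 40]);
translate([640, 0, 0]) cube([40, 340, 1520]);


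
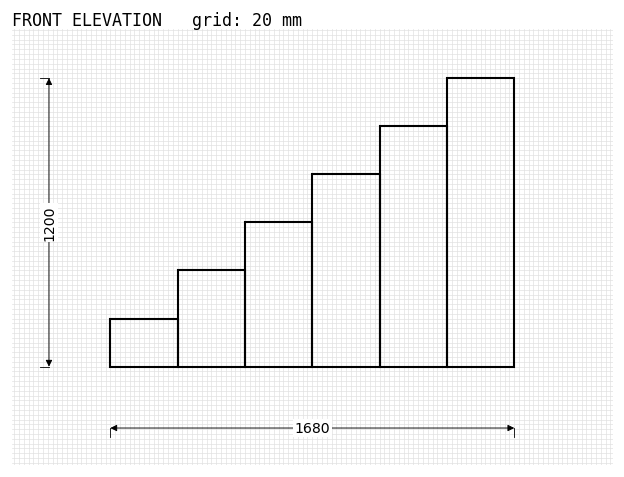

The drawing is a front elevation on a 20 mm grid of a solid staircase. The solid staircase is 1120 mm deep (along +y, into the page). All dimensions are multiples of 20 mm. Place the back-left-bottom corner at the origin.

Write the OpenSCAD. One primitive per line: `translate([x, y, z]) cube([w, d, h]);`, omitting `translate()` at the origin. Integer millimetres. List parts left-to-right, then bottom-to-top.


cube([280, 1120, 200]);
translate([280, 0, 0]) cube([280, 1120, 400]);
translate([560, 0, 0]) cube([280, 1120, 600]);
translate([840, 0, 0]) cube([280, 1120, 800]);
translate([1120, 0, 0]) cube([280, 1120, 1000]);
translate([1400, 0, 0]) cube([280, 1120, 1200]);


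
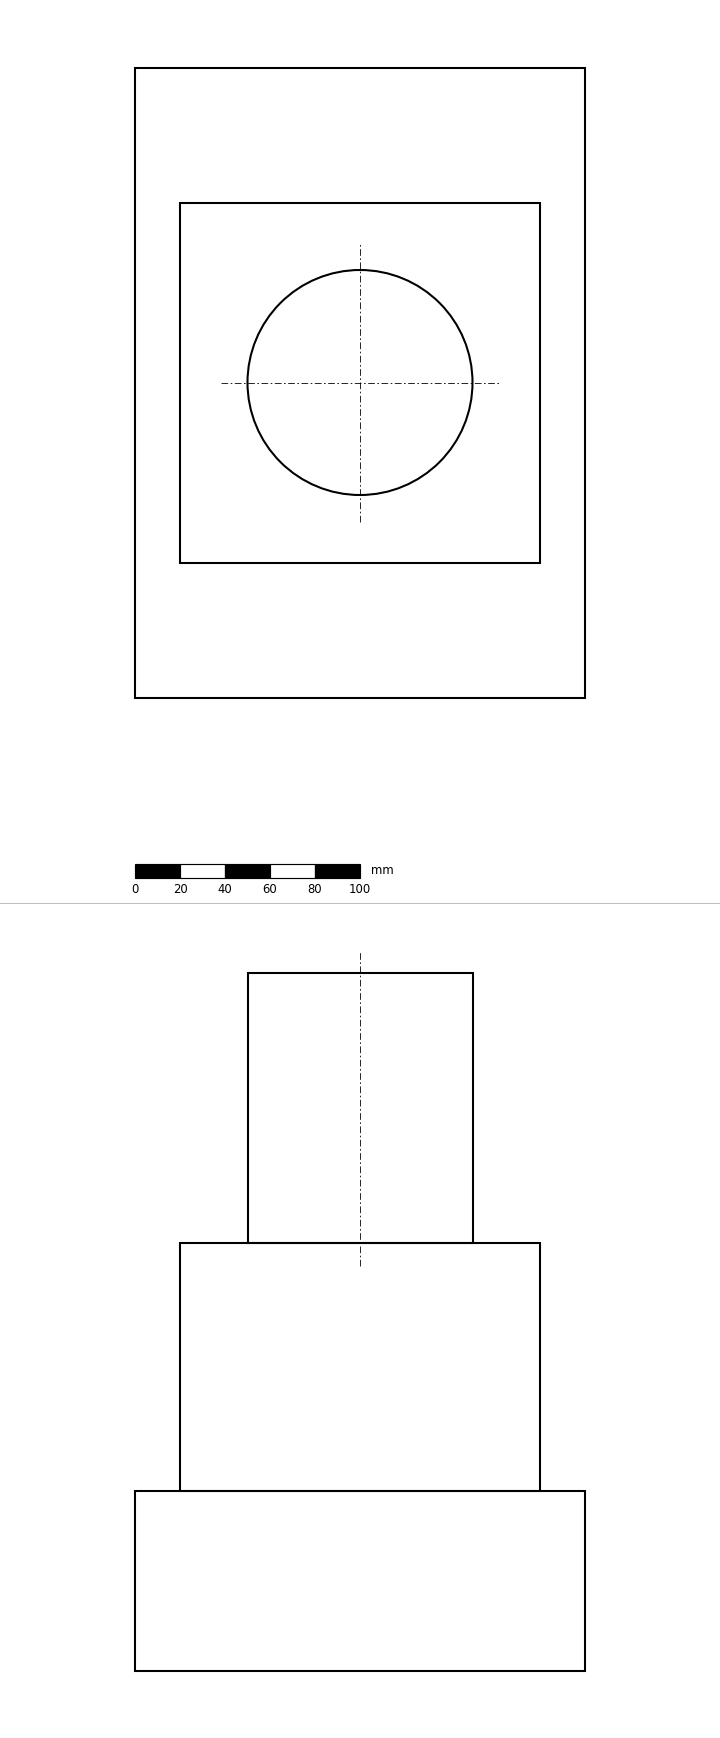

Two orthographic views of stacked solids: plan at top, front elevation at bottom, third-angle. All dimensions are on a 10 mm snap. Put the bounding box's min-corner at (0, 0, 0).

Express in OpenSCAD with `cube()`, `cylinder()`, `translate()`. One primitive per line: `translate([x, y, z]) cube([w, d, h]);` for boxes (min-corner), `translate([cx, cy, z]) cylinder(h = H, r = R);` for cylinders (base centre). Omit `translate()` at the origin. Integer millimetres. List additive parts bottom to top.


cube([200, 280, 80]);
translate([20, 60, 80]) cube([160, 160, 110]);
translate([100, 140, 190]) cylinder(h = 120, r = 50);
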